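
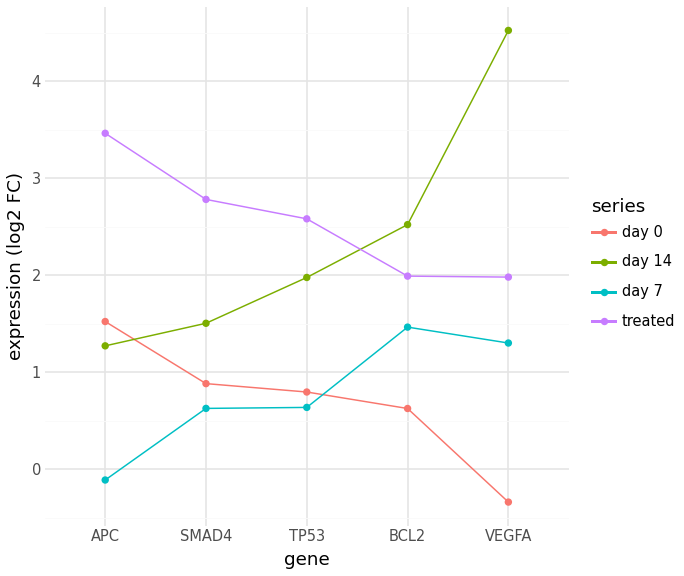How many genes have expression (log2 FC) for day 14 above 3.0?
1

Above 3.0: VEGFA.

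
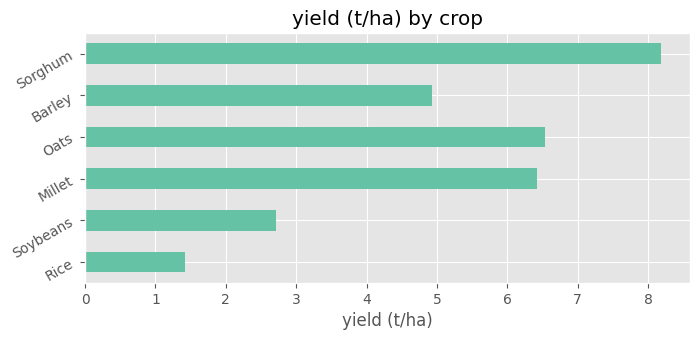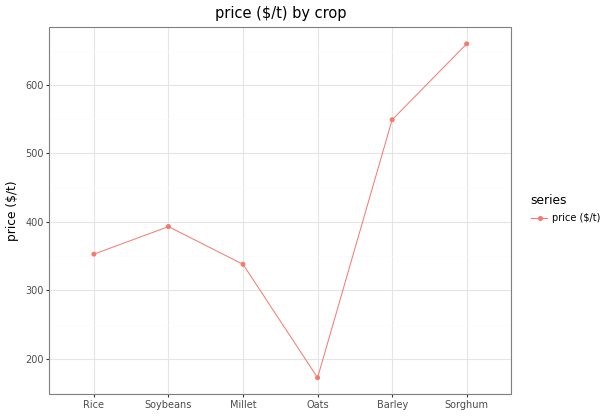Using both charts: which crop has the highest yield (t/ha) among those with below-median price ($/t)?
Oats

Chart 2 median price ($/t) ≈ 400; below-median crops: Rice, Millet, Oats. Among those, Oats has the highest yield (t/ha) (≈ 7).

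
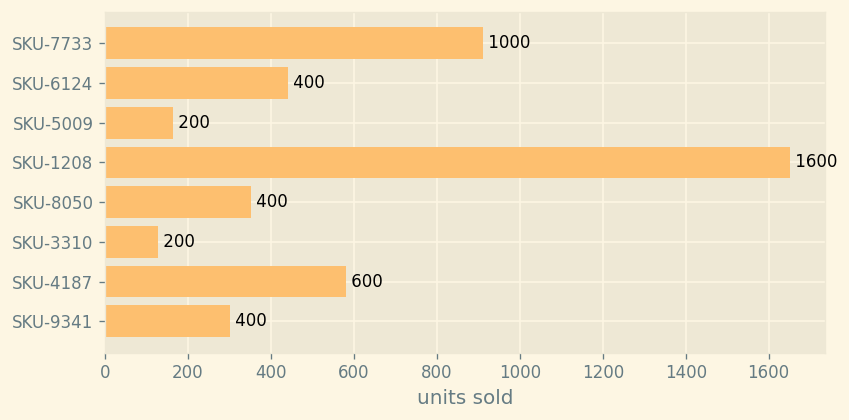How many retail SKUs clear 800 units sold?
Above 800: SKU-7733, SKU-1208.

2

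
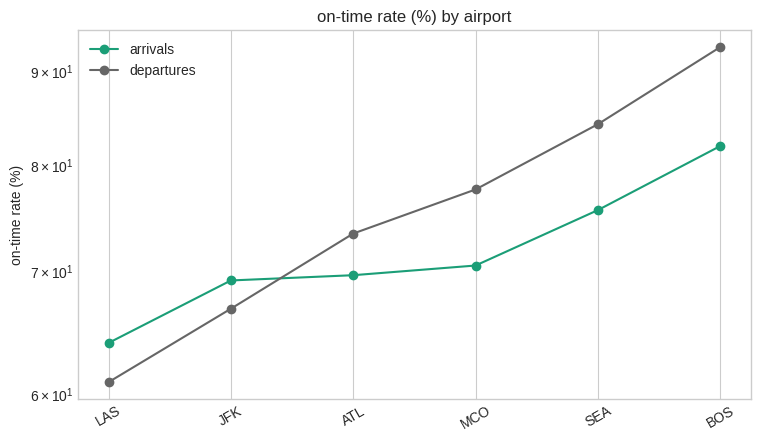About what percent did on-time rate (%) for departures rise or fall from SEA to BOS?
≈ +11.8%

SEA ≈ 85, BOS ≈ 95; (95 − 85) / 85 ≈ +11.8%.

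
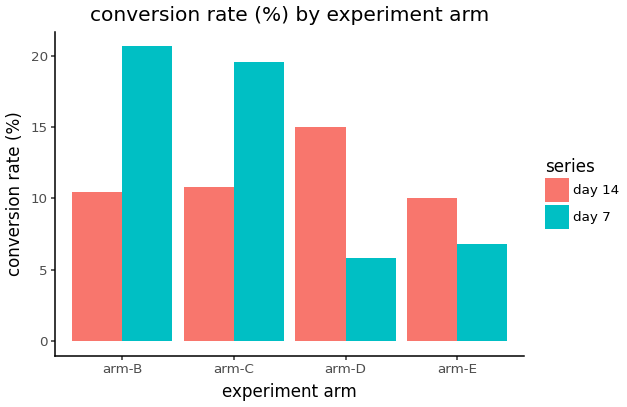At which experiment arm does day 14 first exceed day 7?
arm-C: day 14 ≈ 10 vs day 7 ≈ 20 (not yet); arm-D: day 14 ≈ 16 vs day 7 ≈ 6 (first crossover).

arm-D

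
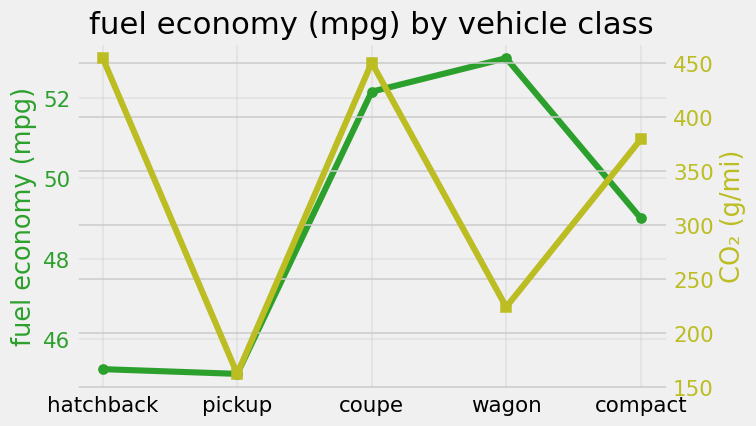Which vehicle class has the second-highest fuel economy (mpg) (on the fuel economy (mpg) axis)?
Top 3 (on the fuel economy (mpg) axis): wagon ≈ 53, coupe ≈ 52, compact ≈ 49.

coupe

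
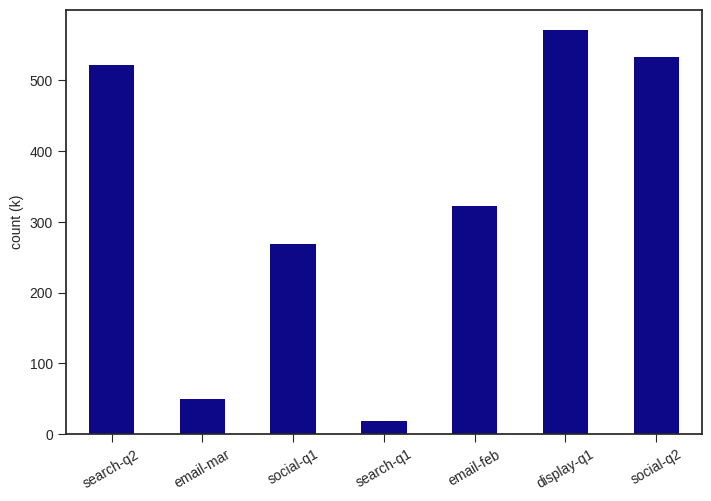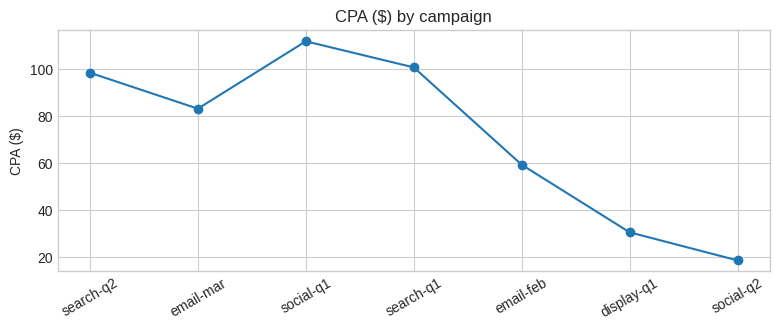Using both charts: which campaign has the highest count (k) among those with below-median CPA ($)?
Chart 2 median CPA ($) ≈ 80; below-median campaigns: email-feb, display-q1, social-q2. Among those, display-q1 has the highest count (k) (≈ 600).

display-q1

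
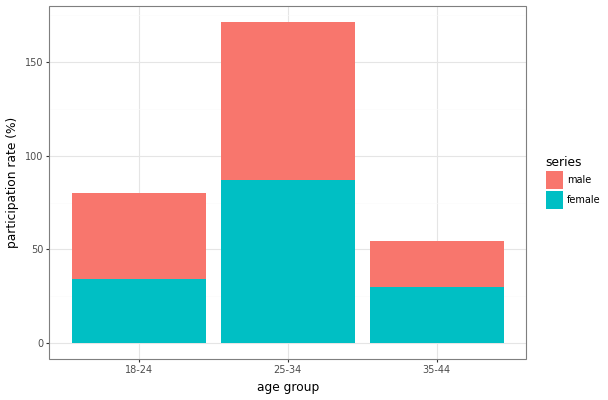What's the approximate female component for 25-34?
female top ≈ 80, bottom ≈ 0; segment ≈ 80.

≈ 80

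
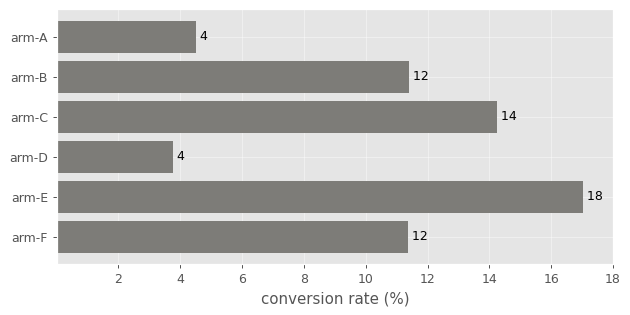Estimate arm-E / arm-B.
≈ 1.5×

arm-E ≈ 18, arm-B ≈ 12; 18/12 ≈ 1.5.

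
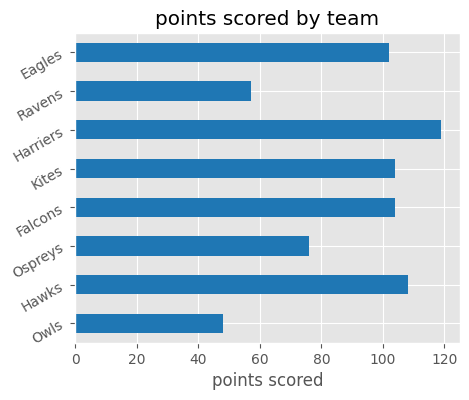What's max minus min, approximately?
≈ 70

Max Harriers ≈ 120, min Owls ≈ 50; range ≈ 70.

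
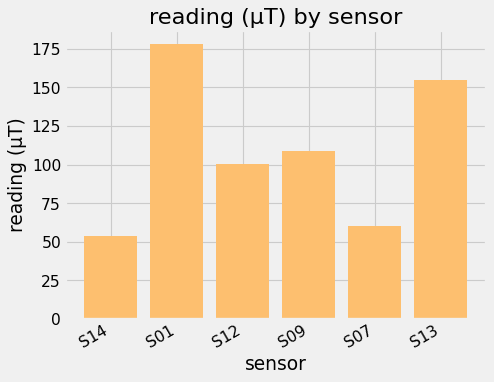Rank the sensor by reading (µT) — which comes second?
S13

Top 3: S01 ≈ 180, S13 ≈ 160, S09 ≈ 100.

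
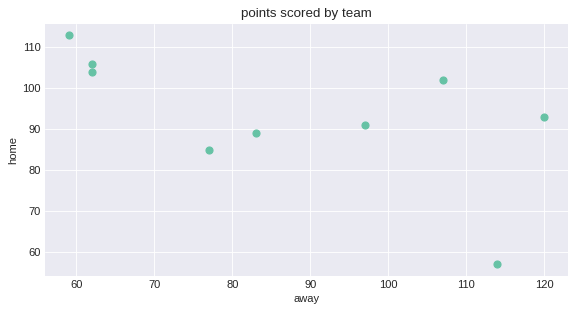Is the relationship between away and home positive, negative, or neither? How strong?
negative, moderate

Points are negatively correlated; moderate (|r| ≈ 0.6).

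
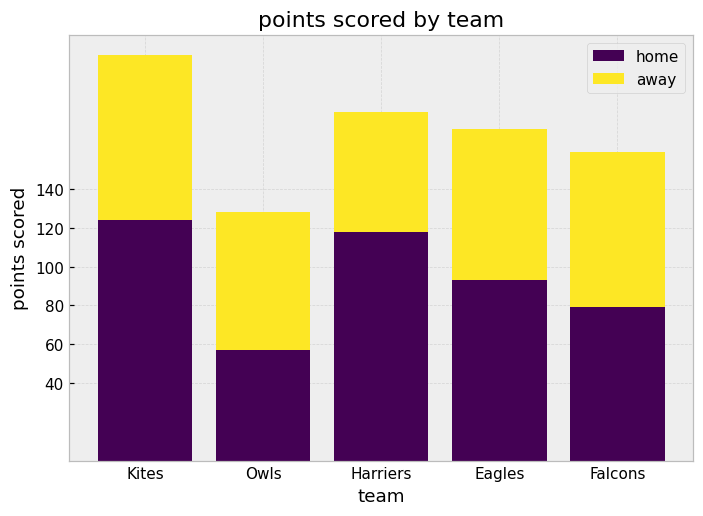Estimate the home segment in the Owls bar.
≈ 60

home top ≈ 60, bottom ≈ 0; segment ≈ 60.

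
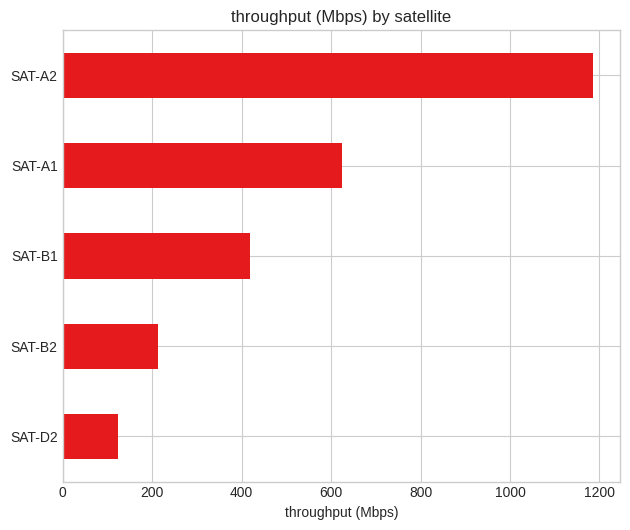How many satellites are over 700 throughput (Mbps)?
1

Above 700: SAT-A2.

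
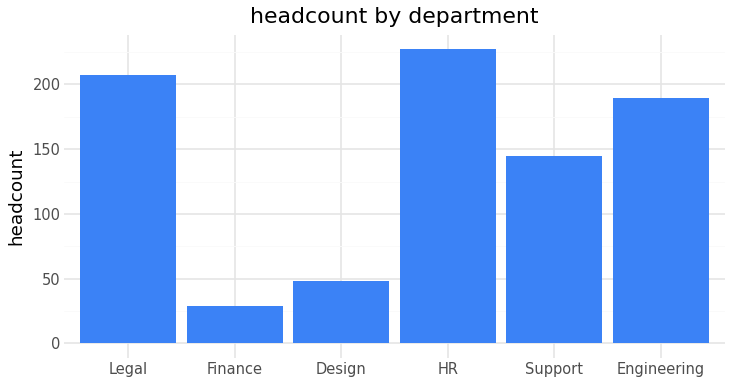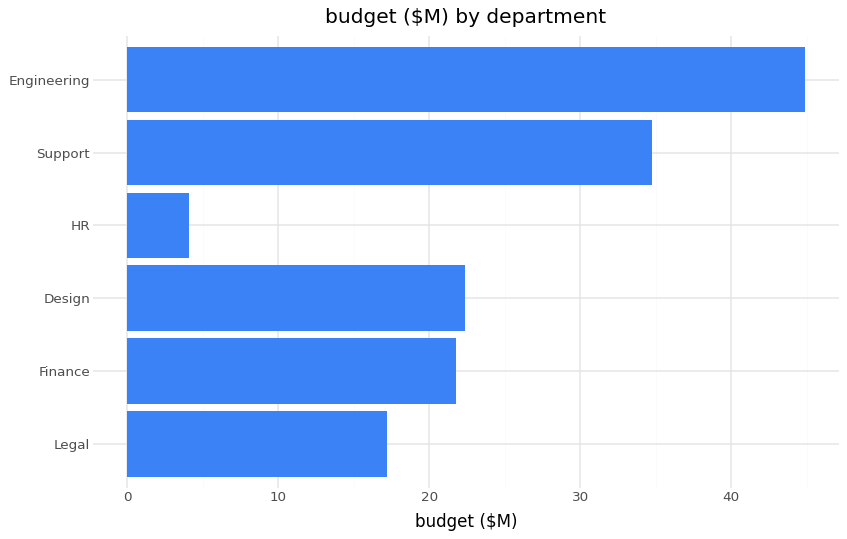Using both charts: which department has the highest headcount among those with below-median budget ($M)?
HR

Chart 2 median budget ($M) ≈ 20; below-median departments: Legal, Finance, HR. Among those, HR has the highest headcount (≈ 225).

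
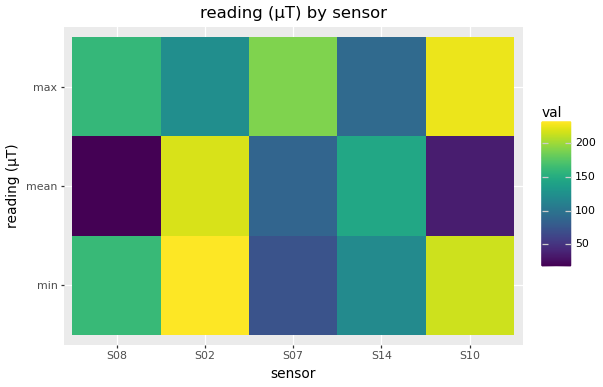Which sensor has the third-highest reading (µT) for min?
S08

Top 4 for min: S02 ≈ 240, S10 ≈ 220, S08 ≈ 160, S14 ≈ 120.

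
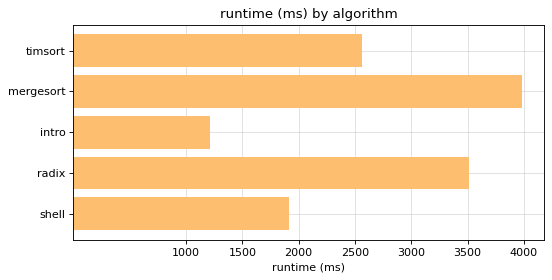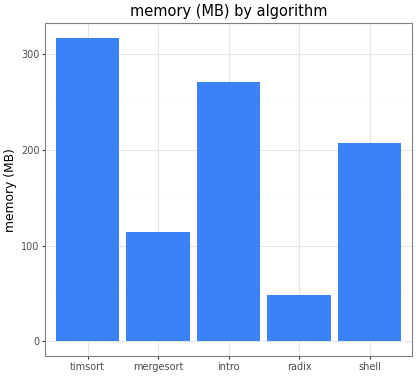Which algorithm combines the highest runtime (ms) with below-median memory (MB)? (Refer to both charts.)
mergesort

Chart 2 median memory (MB) ≈ 200; below-median algorithms: mergesort, radix. Among those, mergesort has the highest runtime (ms) (≈ 4000).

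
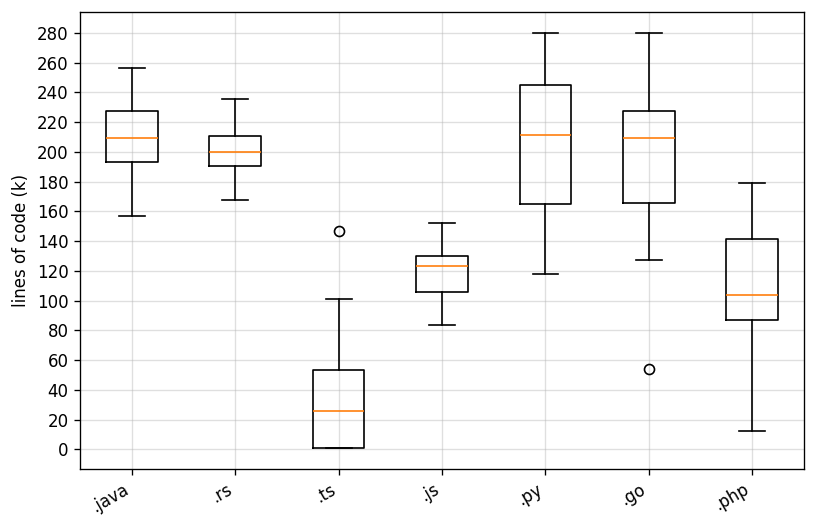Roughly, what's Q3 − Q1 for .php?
≈ 60

Q3 ≈ 140, Q1 ≈ 80; IQR ≈ 60.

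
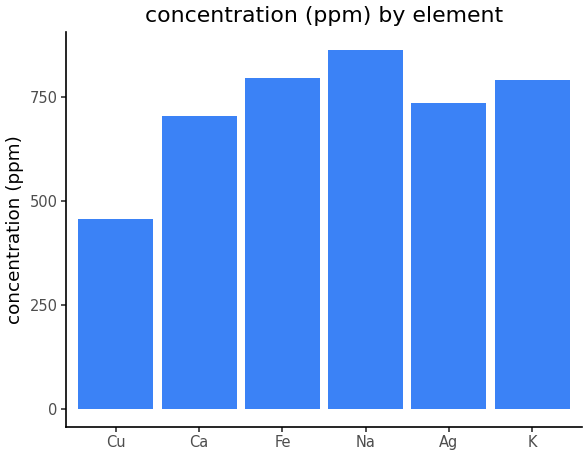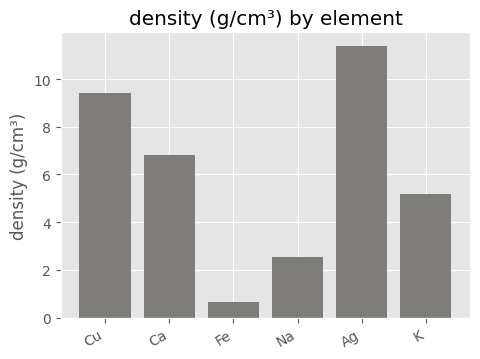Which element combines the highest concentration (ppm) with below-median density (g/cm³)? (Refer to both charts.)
Na

Chart 2 median density (g/cm³) ≈ 6; below-median elements: Fe, Na, K. Among those, Na has the highest concentration (ppm) (≈ 900).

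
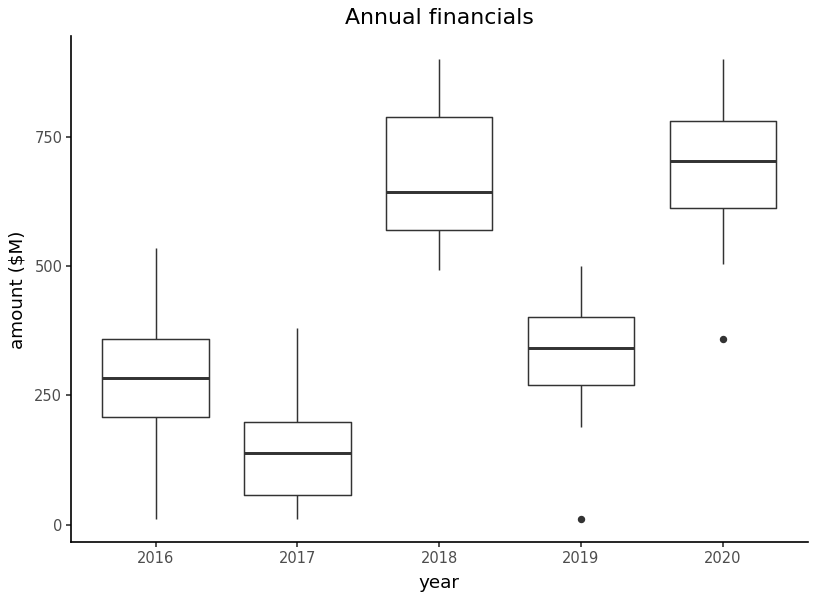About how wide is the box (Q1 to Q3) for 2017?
Q3 ≈ 200, Q1 ≈ 50; IQR ≈ 150.

≈ 150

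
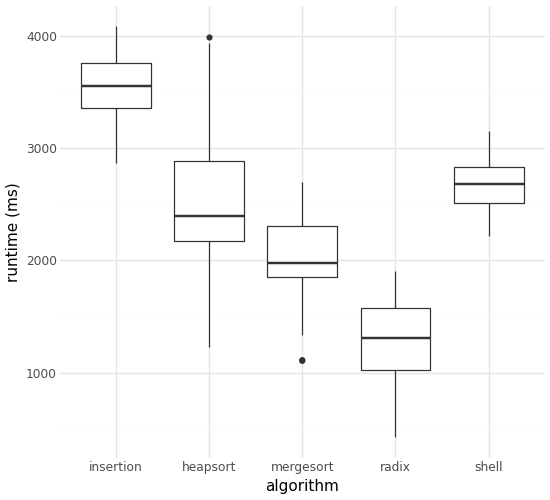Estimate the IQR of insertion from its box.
Q3 ≈ 3800, Q1 ≈ 3400; IQR ≈ 400.

≈ 400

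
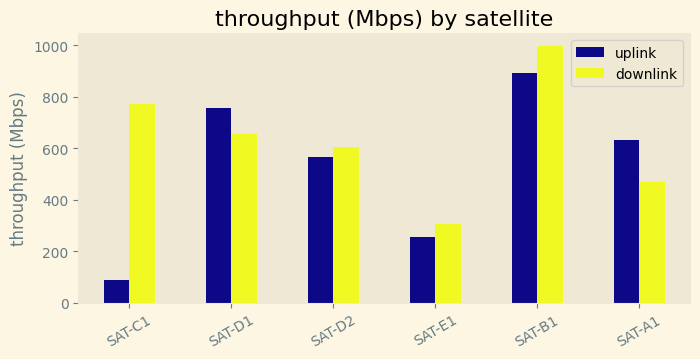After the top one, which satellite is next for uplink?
SAT-D1

Top 3 for uplink: SAT-B1 ≈ 900, SAT-D1 ≈ 800, SAT-A1 ≈ 600.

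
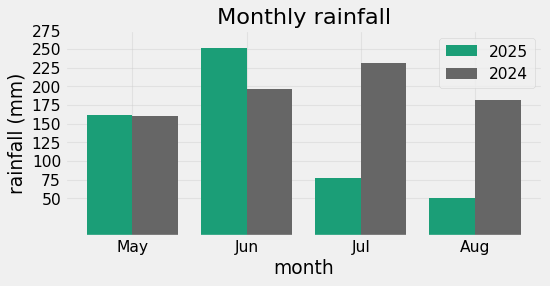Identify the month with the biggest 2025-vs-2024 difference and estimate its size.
Jul, ≈ 150 mm

Jul: 2025 ≈ 75, 2024 ≈ 225 → gap ≈ 150. Next-largest (Aug) is only ≈ 125.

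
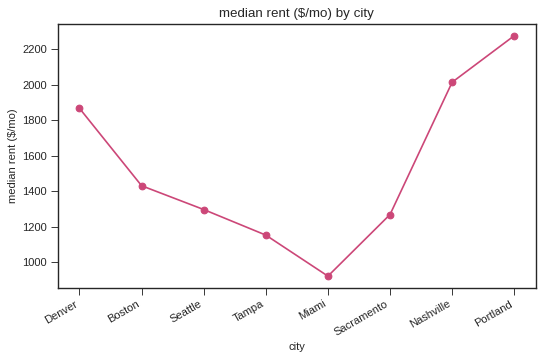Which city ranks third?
Top 4: Portland ≈ 2200, Nashville ≈ 2000, Denver ≈ 1800, Boston ≈ 1400.

Denver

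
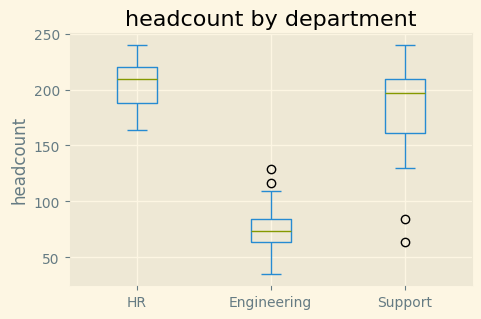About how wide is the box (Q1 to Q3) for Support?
≈ 40

Q3 ≈ 200, Q1 ≈ 160; IQR ≈ 40.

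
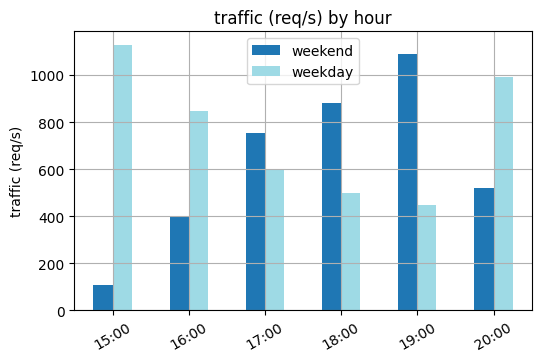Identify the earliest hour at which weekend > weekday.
16:00: weekend ≈ 400 vs weekday ≈ 800 (not yet); 17:00: weekend ≈ 800 vs weekday ≈ 600 (first crossover).

17:00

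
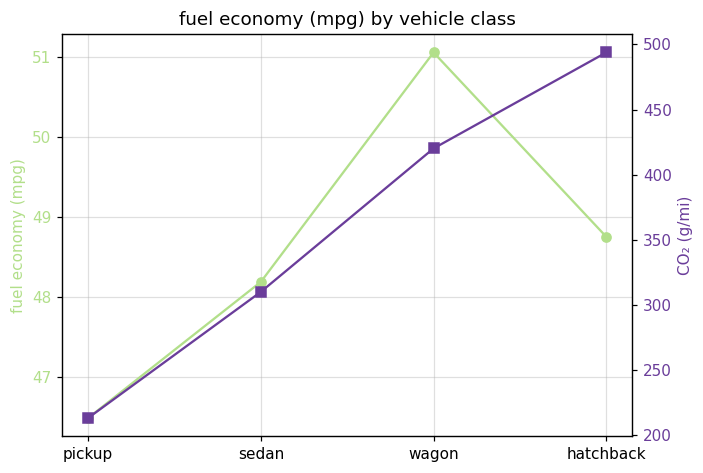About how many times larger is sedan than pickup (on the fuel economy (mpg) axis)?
≈ 1.03×

sedan ≈ 48.0, pickup ≈ 46.5; 48.0/46.5 ≈ 1.03.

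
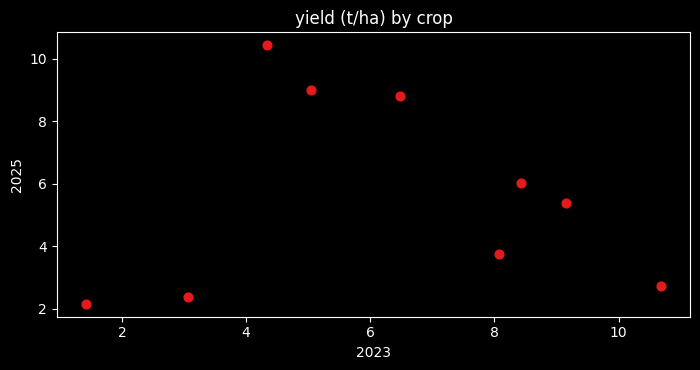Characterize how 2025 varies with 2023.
no clear correlation

Points are roughly uncorrelated; weak (|r| ≈ 0.0).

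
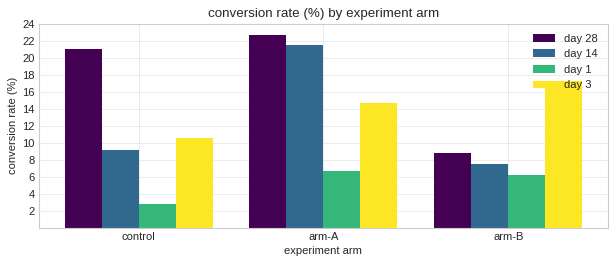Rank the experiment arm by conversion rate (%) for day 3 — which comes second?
Top 3 for day 3: arm-B ≈ 18, arm-A ≈ 14, control ≈ 10.

arm-A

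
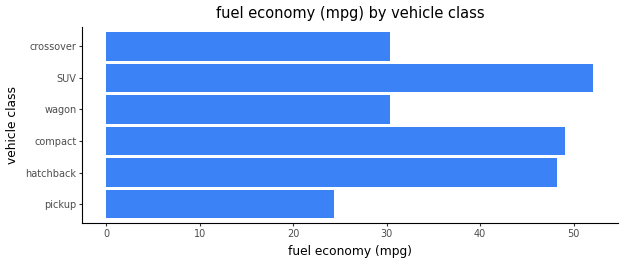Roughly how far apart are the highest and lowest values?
Max SUV ≈ 50, min pickup ≈ 25; range ≈ 25.

≈ 25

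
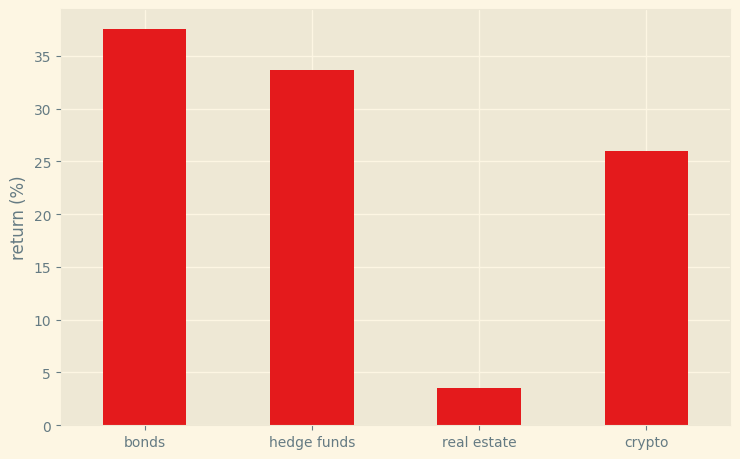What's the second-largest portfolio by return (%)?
Top 3: bonds ≈ 40, hedge funds ≈ 35, crypto ≈ 25.

hedge funds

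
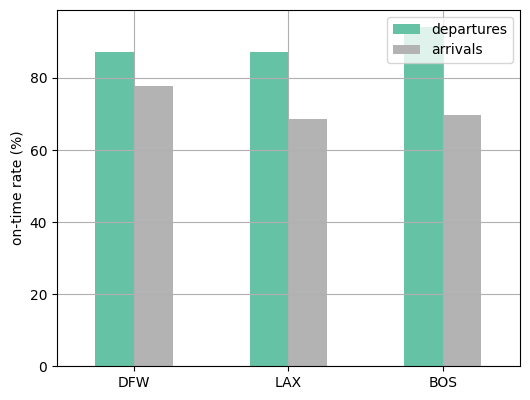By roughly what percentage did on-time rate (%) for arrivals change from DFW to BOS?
≈ -12.5%

DFW ≈ 80, BOS ≈ 70; (70 − 80) / 80 ≈ -12.5%.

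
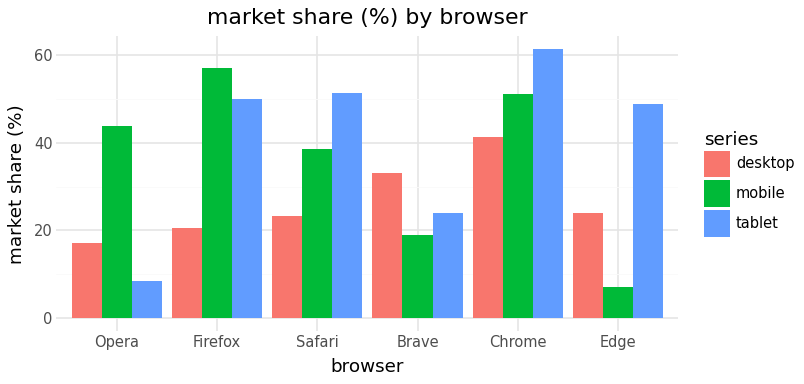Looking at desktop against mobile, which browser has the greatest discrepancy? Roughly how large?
Firefox, ≈ 40 %

Firefox: desktop ≈ 20, mobile ≈ 60 → gap ≈ 40. Next-largest (Opera) is only ≈ 20.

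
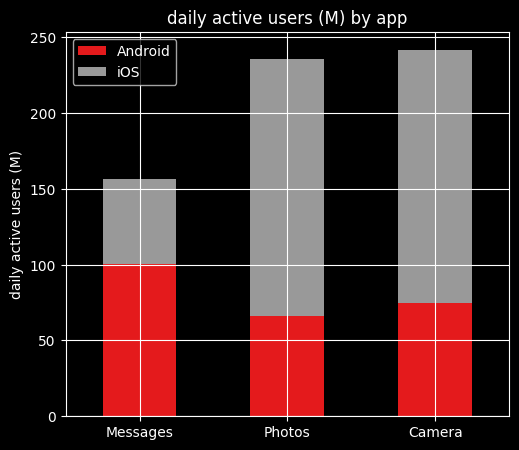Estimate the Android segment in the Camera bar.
≈ 75

Android top ≈ 75, bottom ≈ 0; segment ≈ 75.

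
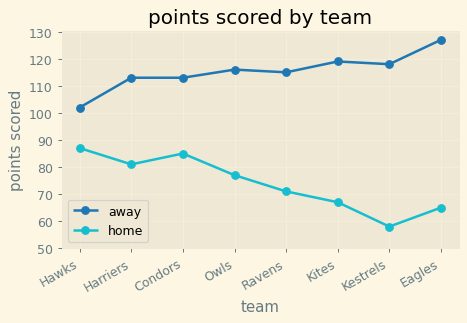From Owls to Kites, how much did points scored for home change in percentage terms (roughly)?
≈ -12.5%

Owls ≈ 80, Kites ≈ 70; (70 − 80) / 80 ≈ -12.5%.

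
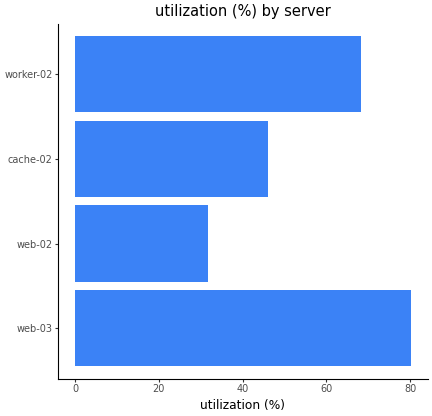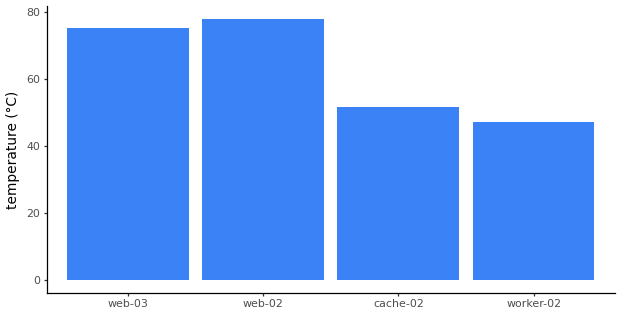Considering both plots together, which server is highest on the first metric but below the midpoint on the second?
Chart 2 median temperature (°C) ≈ 60; below-median servers: cache-02, worker-02. Among those, worker-02 has the highest utilization (%) (≈ 70).

worker-02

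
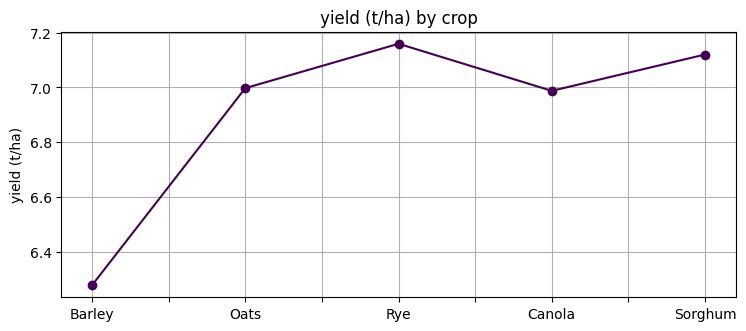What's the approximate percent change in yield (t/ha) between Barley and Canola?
Barley ≈ 6.3, Canola ≈ 7.0; (7.0 − 6.3) / 6.3 ≈ +11.1%.

≈ +11.1%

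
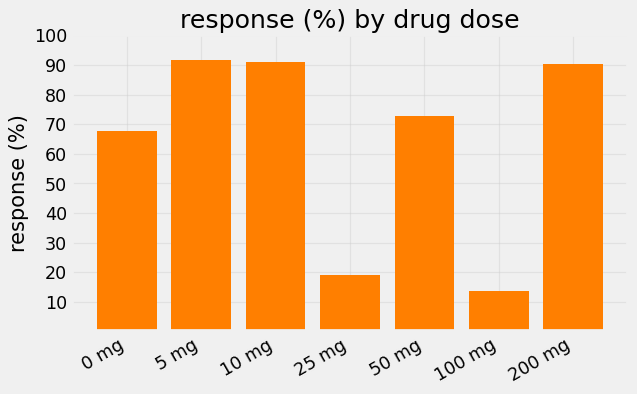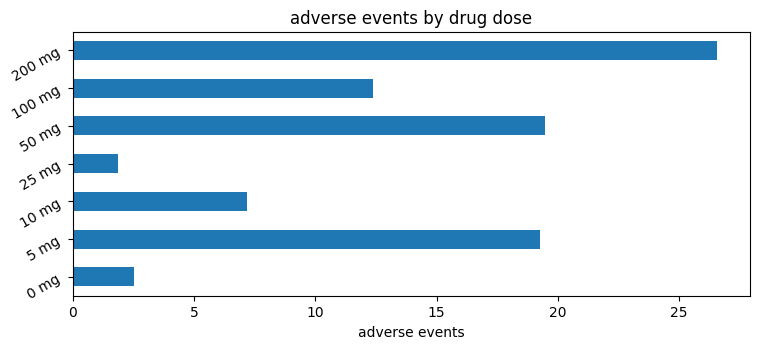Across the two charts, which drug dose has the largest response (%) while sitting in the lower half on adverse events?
10 mg

Chart 2 median adverse events ≈ 10; below-median drug doses: 0 mg, 10 mg, 25 mg. Among those, 10 mg has the highest response (%) (≈ 90).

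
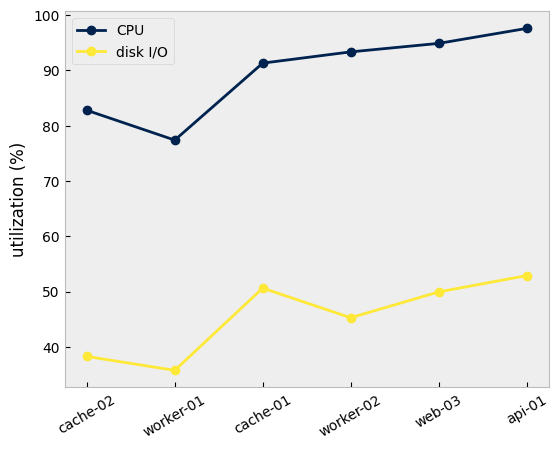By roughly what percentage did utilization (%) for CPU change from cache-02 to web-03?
cache-02 ≈ 80, web-03 ≈ 90; (90 − 80) / 80 ≈ +12.5%.

≈ +12.5%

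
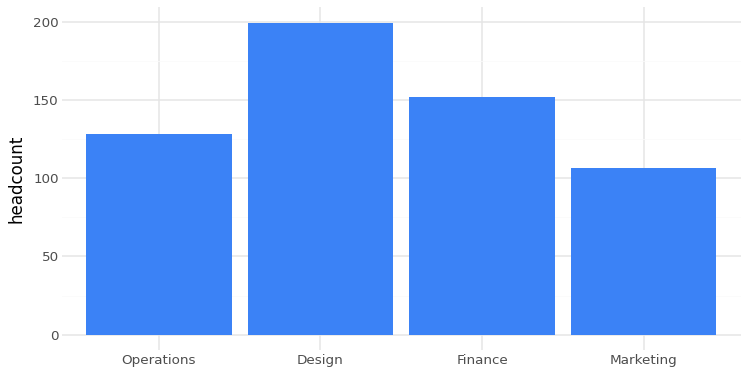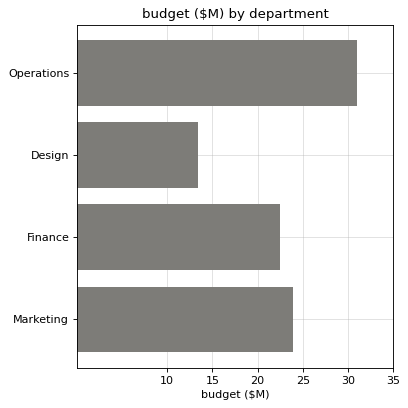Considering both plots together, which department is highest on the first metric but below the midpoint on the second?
Chart 2 median budget ($M) ≈ 25; below-median departments: Design, Finance. Among those, Design has the highest headcount (≈ 200).

Design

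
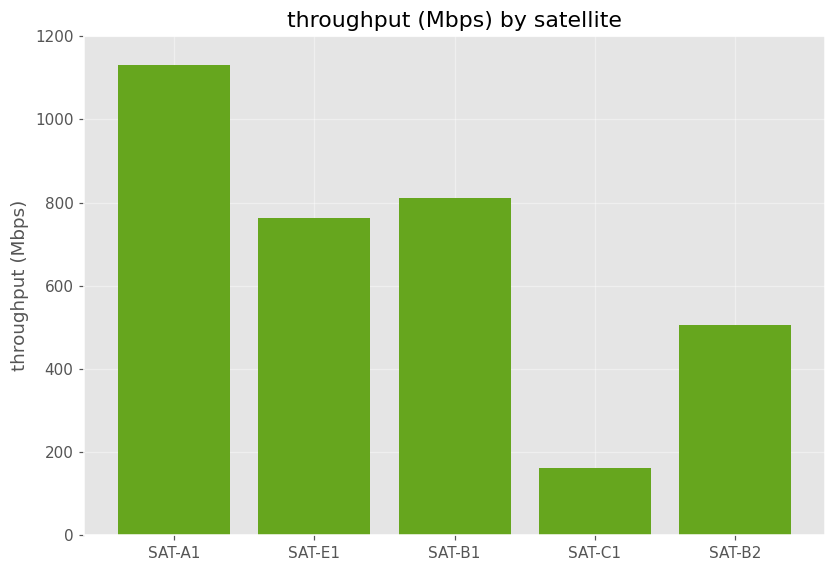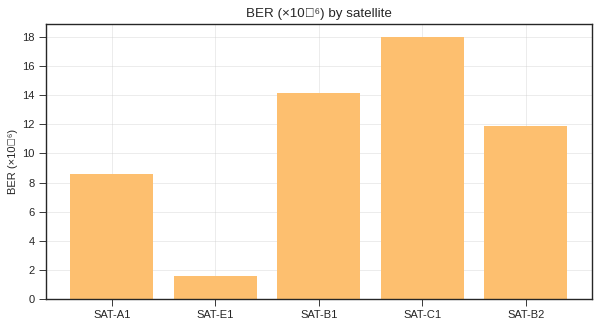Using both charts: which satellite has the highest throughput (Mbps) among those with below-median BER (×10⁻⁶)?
Chart 2 median BER (×10⁻⁶) ≈ 12; below-median satellites: SAT-A1, SAT-E1. Among those, SAT-A1 has the highest throughput (Mbps) (≈ 1200).

SAT-A1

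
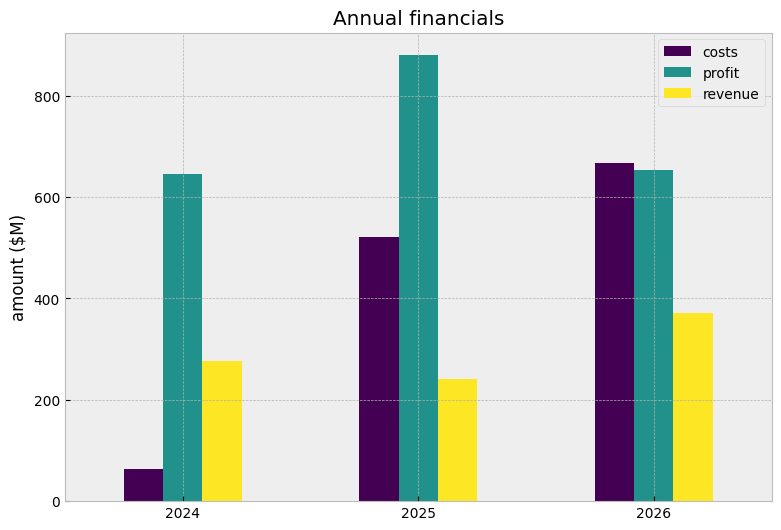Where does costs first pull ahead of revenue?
2024: costs ≈ 100 vs revenue ≈ 300 (not yet); 2025: costs ≈ 500 vs revenue ≈ 200 (first crossover).

2025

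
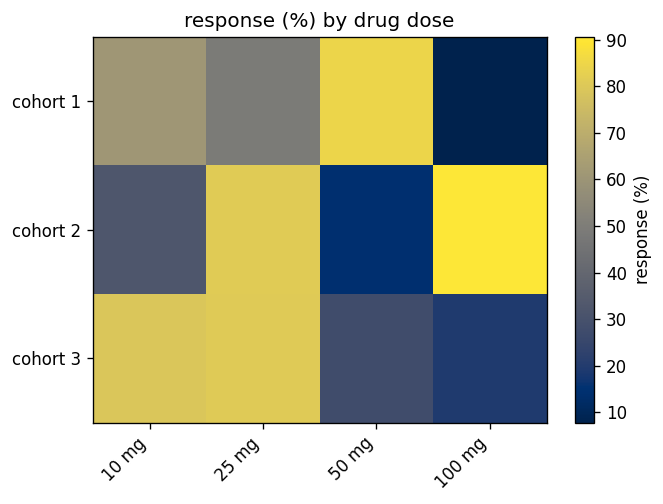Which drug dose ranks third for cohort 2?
10 mg

Top 4 for cohort 2: 100 mg ≈ 90, 25 mg ≈ 80, 10 mg ≈ 30, 50 mg ≈ 10.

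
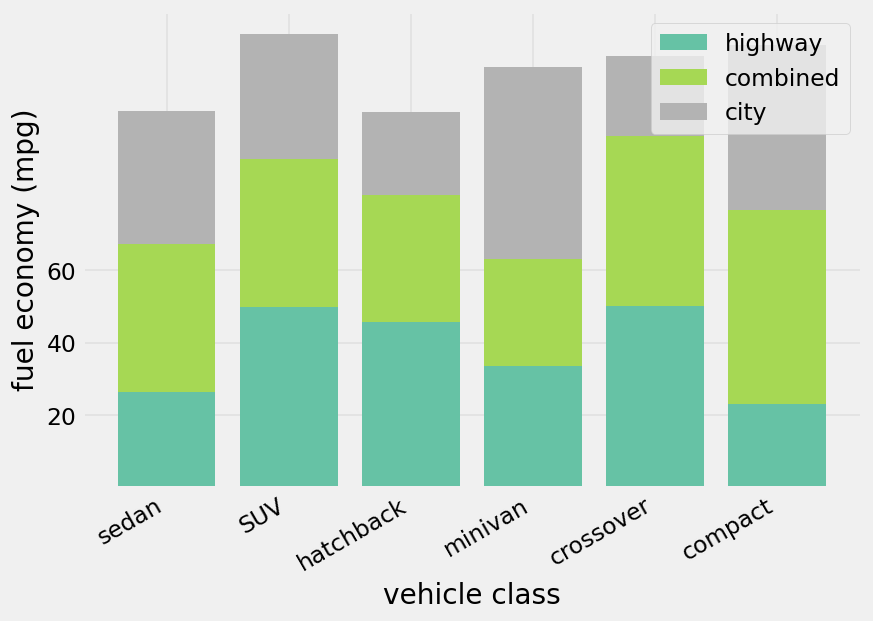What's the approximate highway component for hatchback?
≈ 40

highway top ≈ 40, bottom ≈ 0; segment ≈ 40.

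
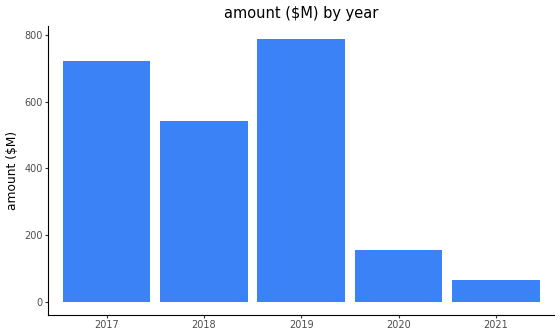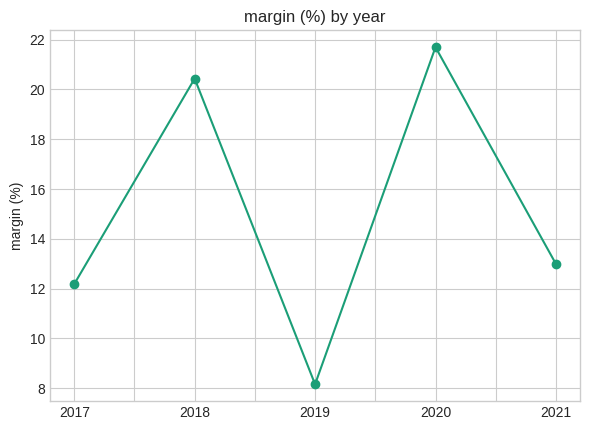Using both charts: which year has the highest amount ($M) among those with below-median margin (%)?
Chart 2 median margin (%) ≈ 12; below-median years: 2017, 2019. Among those, 2019 has the highest amount ($M) (≈ 800).

2019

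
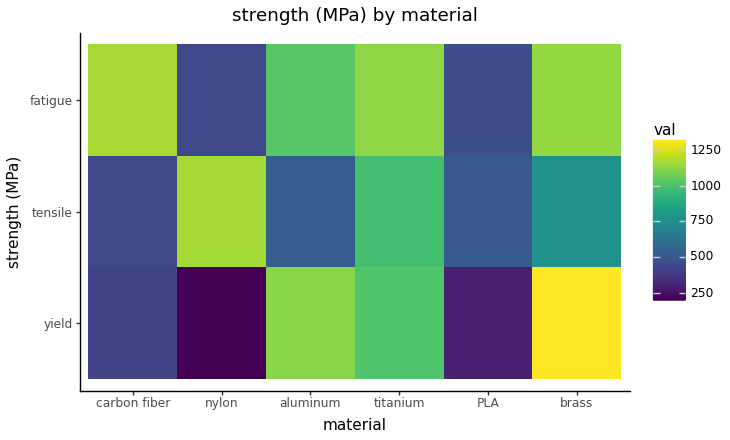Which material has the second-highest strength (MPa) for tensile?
Top 3 for tensile: nylon ≈ 1200, titanium ≈ 1000, brass ≈ 800.

titanium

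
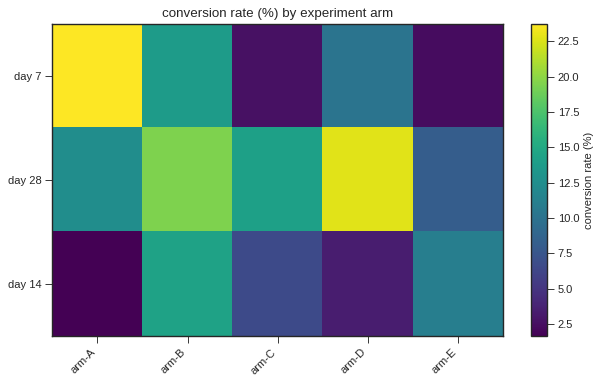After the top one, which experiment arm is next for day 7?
arm-B

Top 3 for day 7: arm-A ≈ 24, arm-B ≈ 14, arm-D ≈ 10.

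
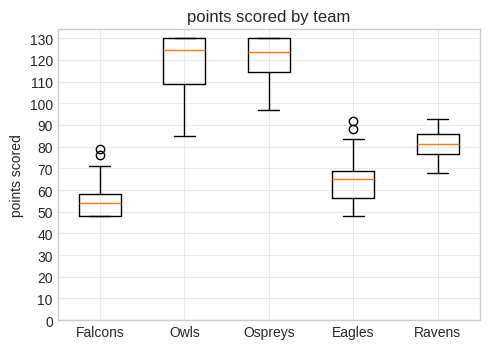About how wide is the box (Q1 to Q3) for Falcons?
Q3 ≈ 60, Q1 ≈ 50; IQR ≈ 10.

≈ 10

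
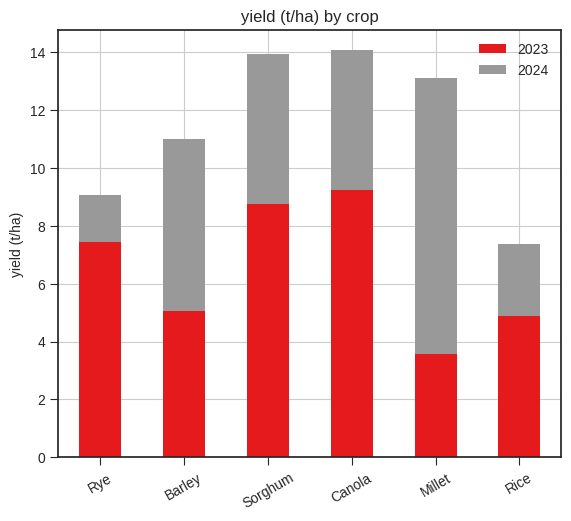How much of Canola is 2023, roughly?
2023 top ≈ 10, bottom ≈ 0; segment ≈ 10.

≈ 10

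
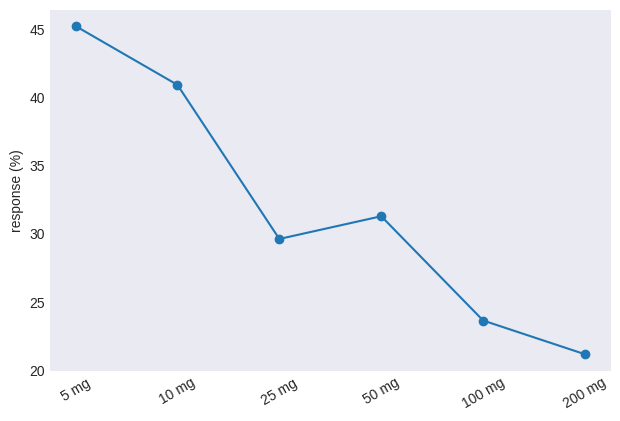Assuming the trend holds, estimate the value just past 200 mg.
≈ 15

Last three: 30, 25, 20 → slope ≈ -5/step → next ≈ 15.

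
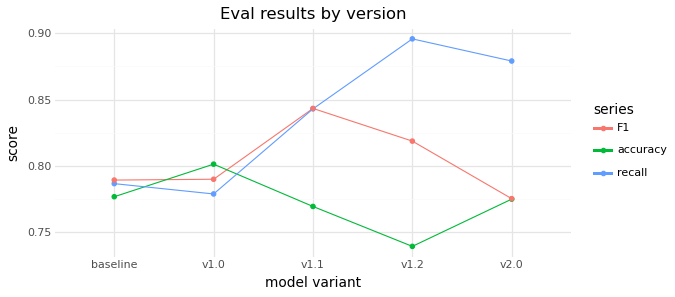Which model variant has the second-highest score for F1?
Top 3 for F1: v1.1 ≈ 0.84, v1.2 ≈ 0.82, v1.0 ≈ 0.78.

v1.2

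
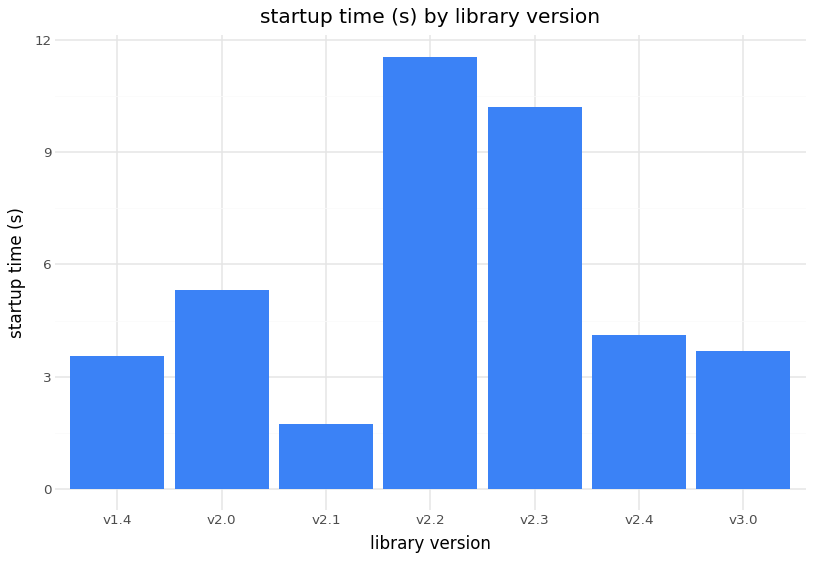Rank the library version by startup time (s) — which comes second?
Top 3: v2.2 ≈ 12, v2.3 ≈ 10, v2.0 ≈ 5.

v2.3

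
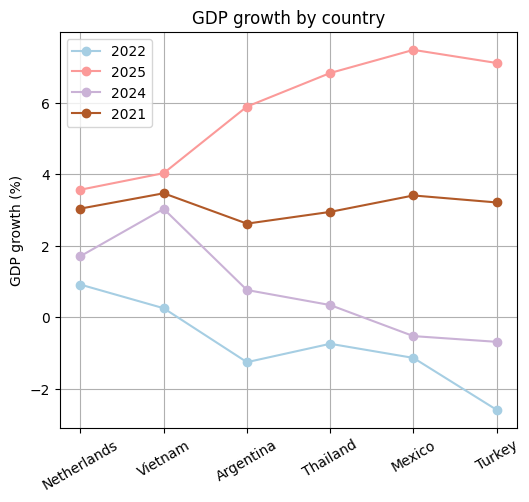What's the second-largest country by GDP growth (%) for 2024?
Top 3 for 2024: Vietnam ≈ 3, Netherlands ≈ 2, Argentina ≈ 1.

Netherlands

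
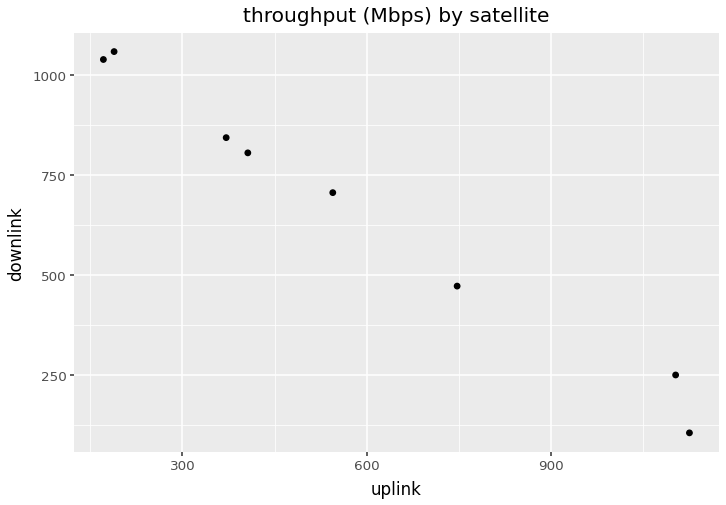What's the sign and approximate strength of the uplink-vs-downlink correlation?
negative, strong

Points are negatively correlated; strong (|r| ≈ 1.0).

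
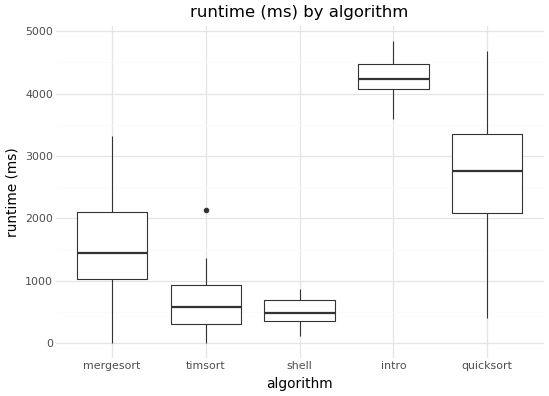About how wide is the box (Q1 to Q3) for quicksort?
Q3 ≈ 3500, Q1 ≈ 2000; IQR ≈ 1500.

≈ 1500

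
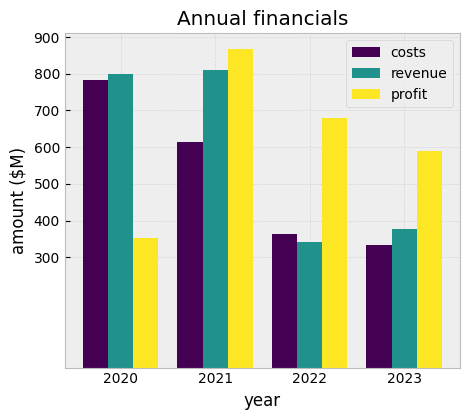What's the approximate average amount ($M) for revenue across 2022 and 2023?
≈ 350

(300 + 400) / 2 ≈ 350.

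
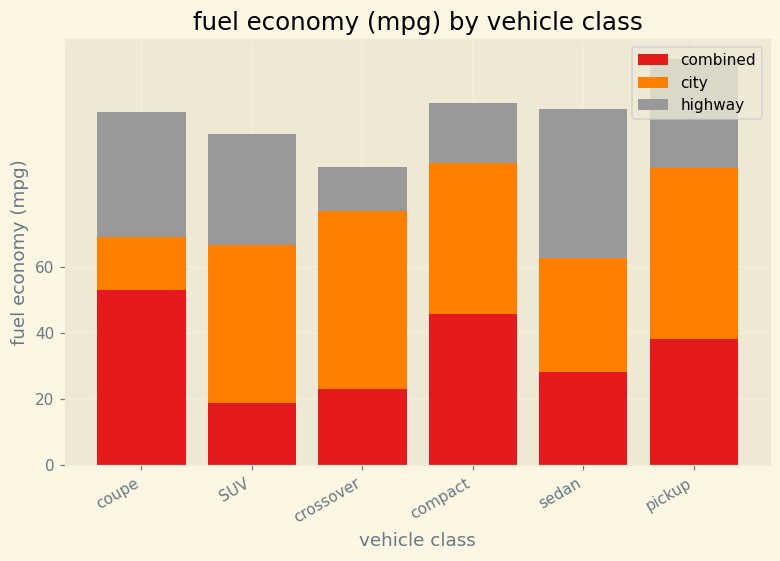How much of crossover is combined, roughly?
combined top ≈ 20, bottom ≈ 0; segment ≈ 20.

≈ 20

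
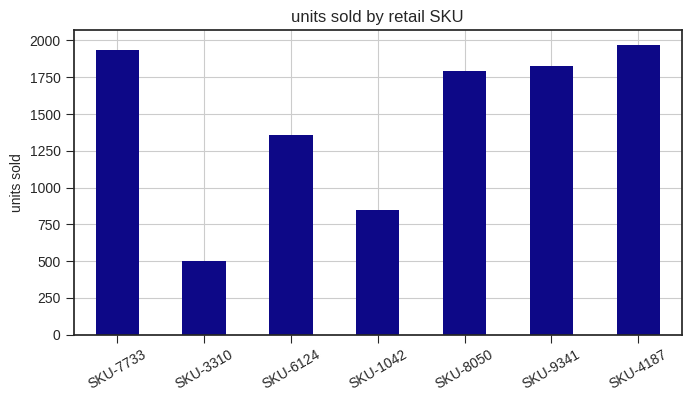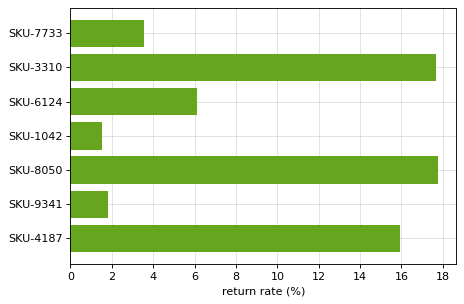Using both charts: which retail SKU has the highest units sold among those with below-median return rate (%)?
SKU-7733

Chart 2 median return rate (%) ≈ 6; below-median retail SKUs: SKU-7733, SKU-1042, SKU-9341. Among those, SKU-7733 has the highest units sold (≈ 2000).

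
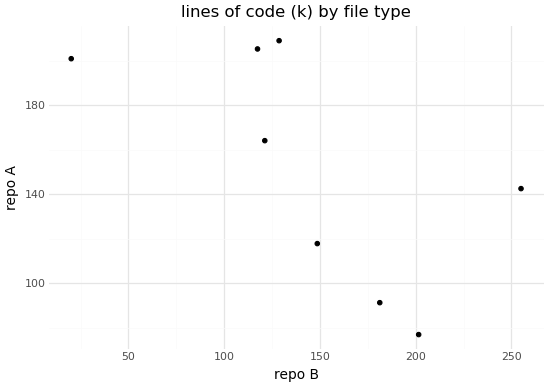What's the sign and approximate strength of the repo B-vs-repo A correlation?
Points are negatively correlated; moderate (|r| ≈ 0.6).

negative, moderate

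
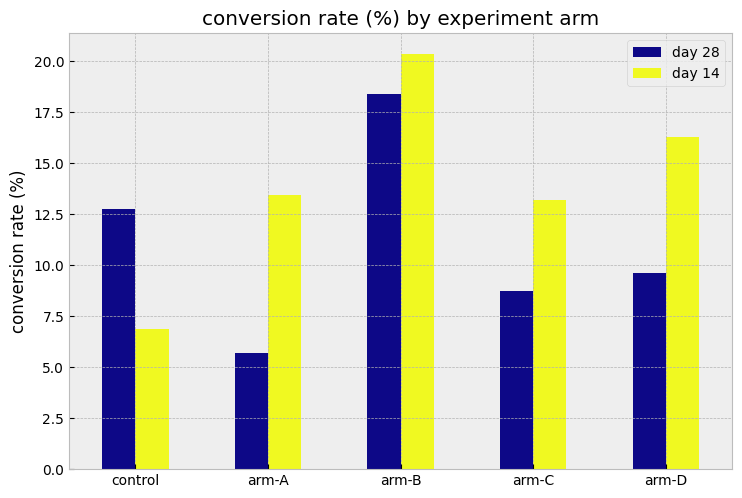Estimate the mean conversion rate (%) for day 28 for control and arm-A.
(12 + 6) / 2 ≈ 9.

≈ 9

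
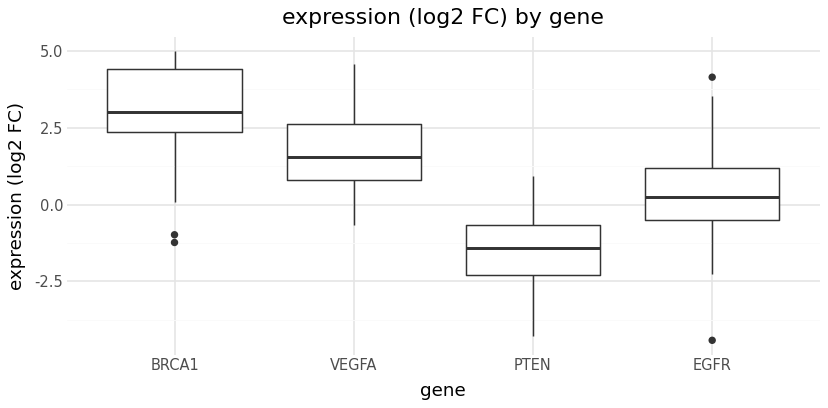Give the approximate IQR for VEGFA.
≈ 1.5

Q3 ≈ 2.5, Q1 ≈ 1.0; IQR ≈ 1.5.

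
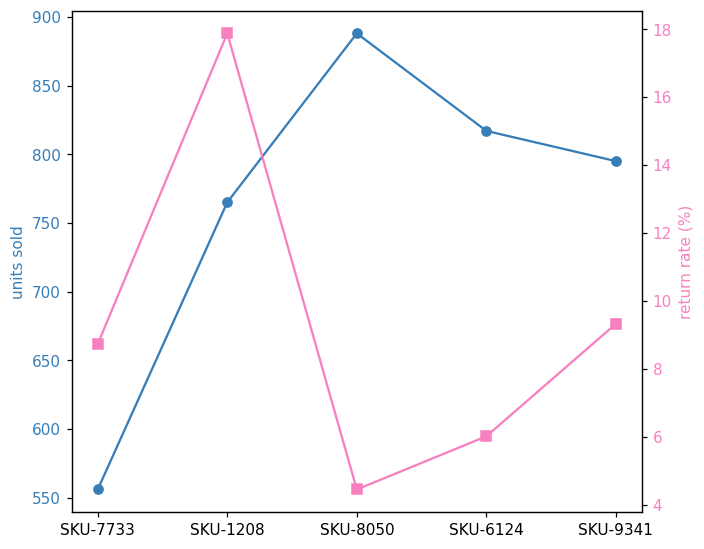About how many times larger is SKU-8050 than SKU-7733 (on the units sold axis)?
≈ 1.64×

SKU-8050 ≈ 900, SKU-7733 ≈ 550; 900/550 ≈ 1.64.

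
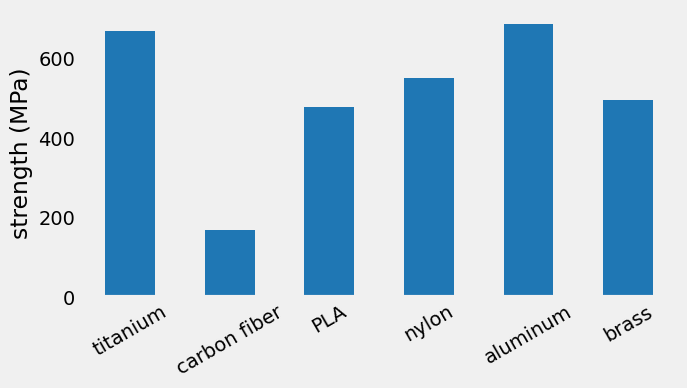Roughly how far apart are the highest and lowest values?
Max aluminum ≈ 700, min carbon fiber ≈ 200; range ≈ 500.

≈ 500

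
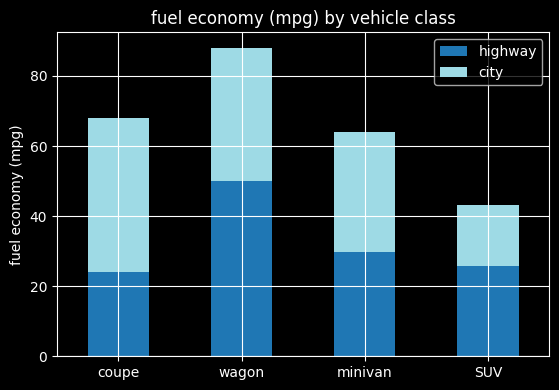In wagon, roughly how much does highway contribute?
highway top ≈ 50, bottom ≈ 0; segment ≈ 50.

≈ 50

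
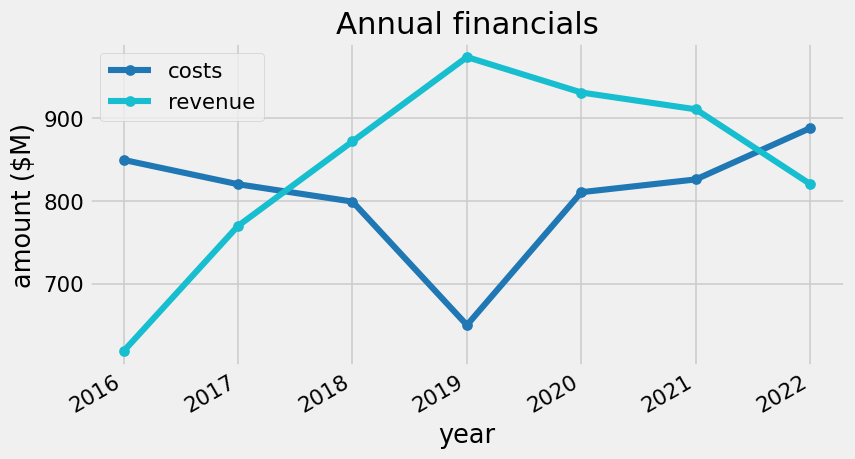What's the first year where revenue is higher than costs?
2017: revenue ≈ 750 vs costs ≈ 800 (not yet); 2018: revenue ≈ 850 vs costs ≈ 800 (first crossover).

2018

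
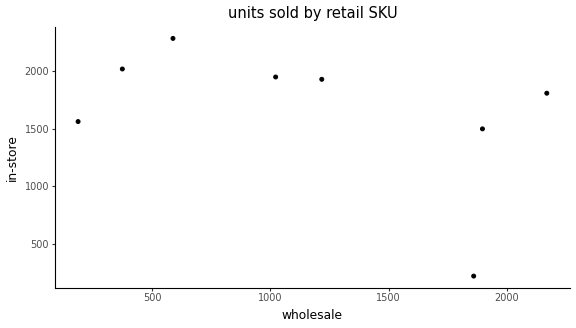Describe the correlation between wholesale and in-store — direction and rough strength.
Points are negatively correlated; moderate (|r| ≈ 0.5).

negative, moderate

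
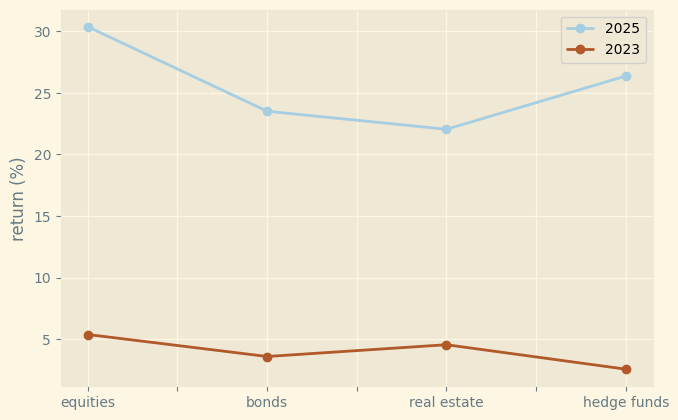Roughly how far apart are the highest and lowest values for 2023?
≈ 0

Max equities ≈ 5, min hedge funds ≈ 5; range ≈ 0.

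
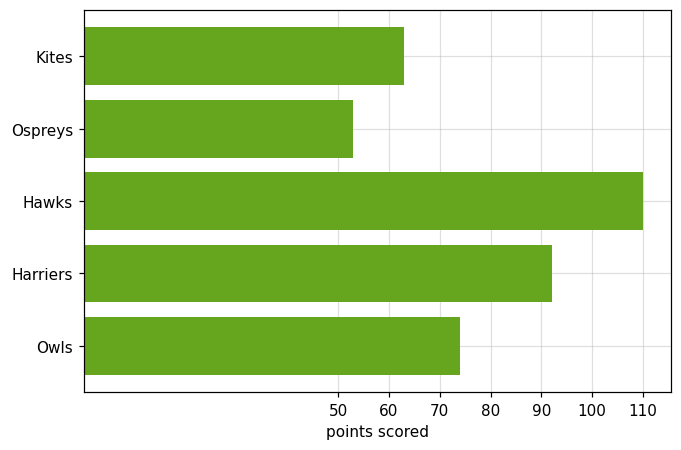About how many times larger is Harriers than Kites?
≈ 1.5×

Harriers ≈ 90, Kites ≈ 60; 90/60 ≈ 1.5.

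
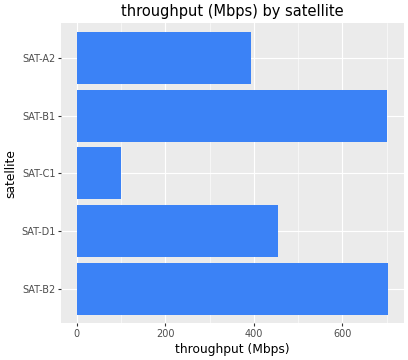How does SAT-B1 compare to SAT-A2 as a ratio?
SAT-B1 ≈ 700, SAT-A2 ≈ 400; 700/400 ≈ 1.75.

≈ 1.75×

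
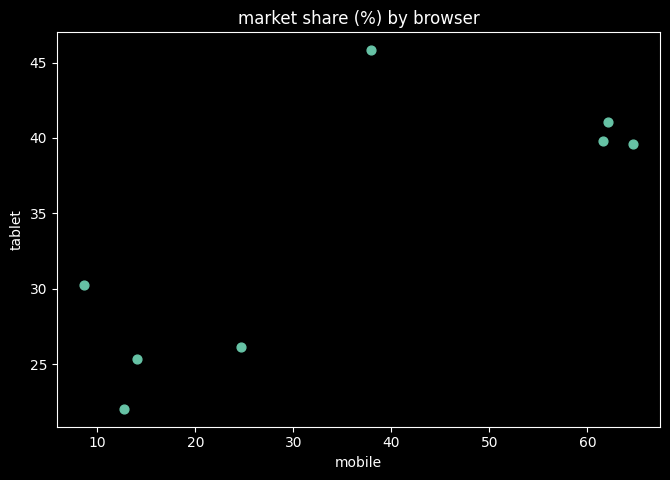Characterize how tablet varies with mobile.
Points are positively correlated; strong (|r| ≈ 0.8).

positive, strong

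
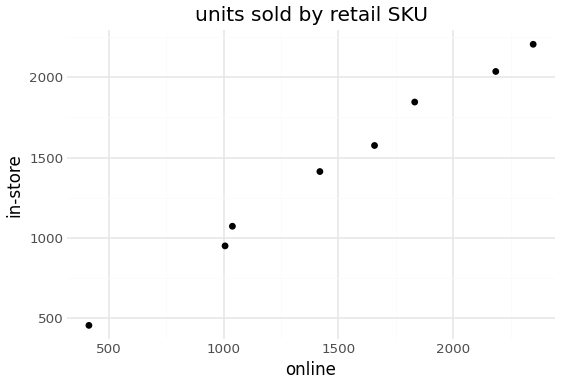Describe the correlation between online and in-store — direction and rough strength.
positive, strong

Points are positively correlated; strong (|r| ≈ 1.0).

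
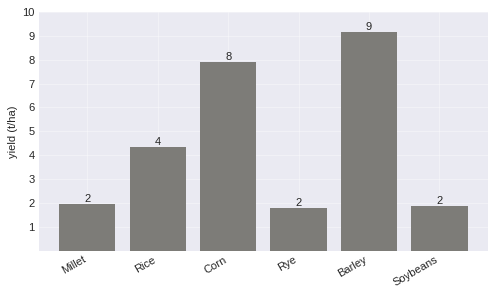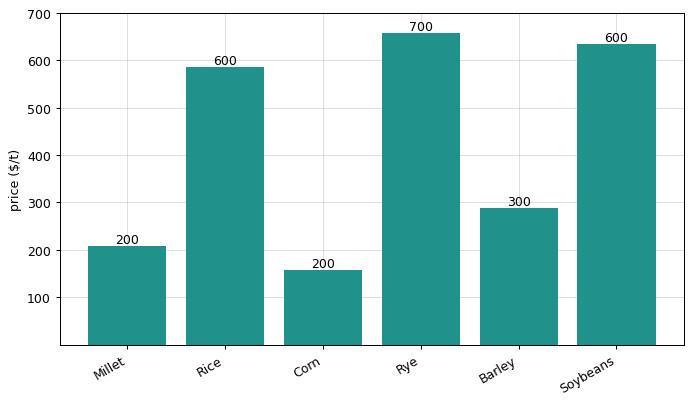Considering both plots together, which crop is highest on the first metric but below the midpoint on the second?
Chart 2 median price ($/t) ≈ 400; below-median crops: Millet, Corn, Barley. Among those, Barley has the highest yield (t/ha) (≈ 9).

Barley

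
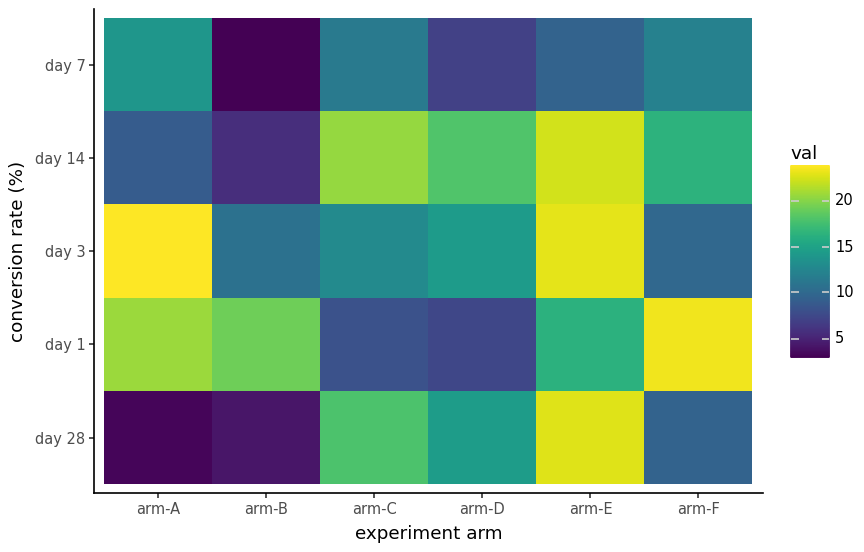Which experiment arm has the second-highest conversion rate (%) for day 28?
arm-C

Top 3 for day 28: arm-E ≈ 22, arm-C ≈ 18, arm-D ≈ 14.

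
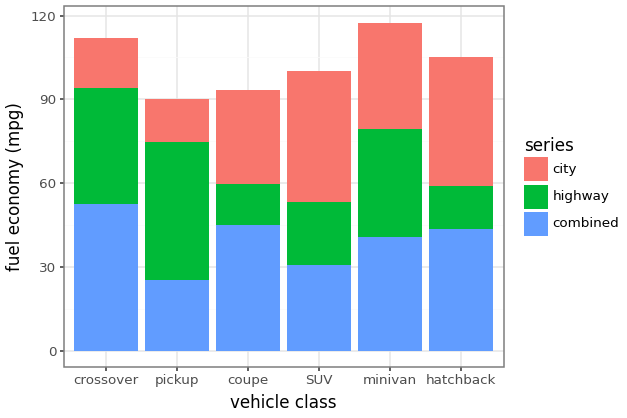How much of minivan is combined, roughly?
combined top ≈ 40, bottom ≈ 0; segment ≈ 40.

≈ 40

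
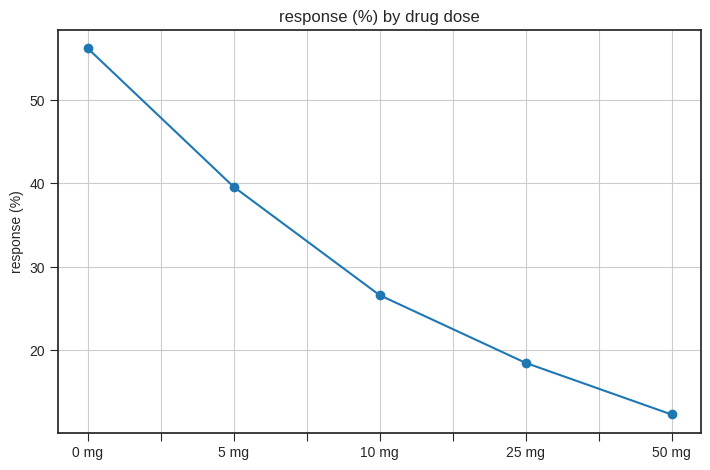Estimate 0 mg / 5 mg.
0 mg ≈ 55, 5 mg ≈ 40; 55/40 ≈ 1.38.

≈ 1.38×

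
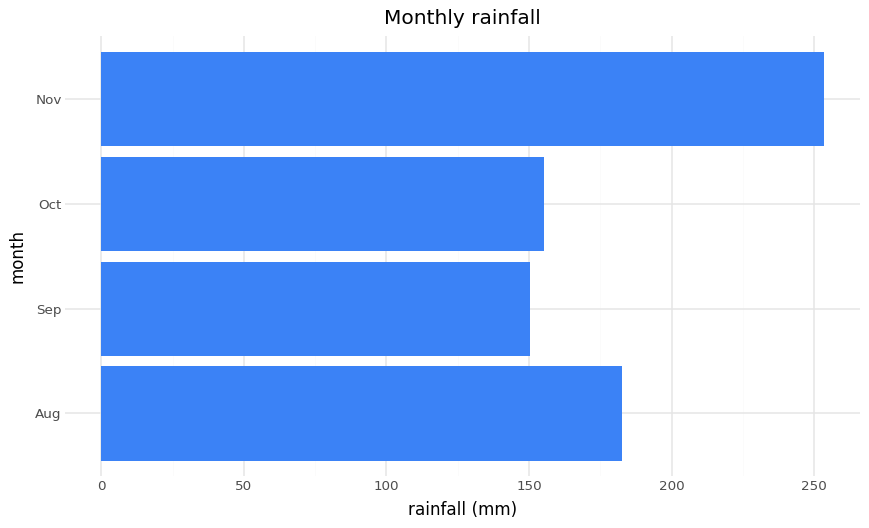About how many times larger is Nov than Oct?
≈ 1.67×

Nov ≈ 250, Oct ≈ 150; 250/150 ≈ 1.67.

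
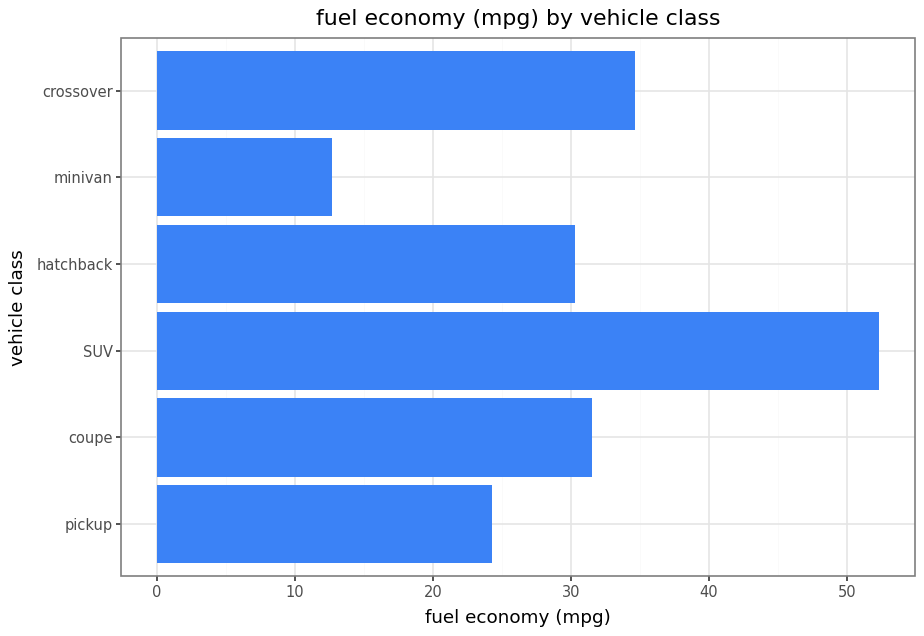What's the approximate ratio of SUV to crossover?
SUV ≈ 50, crossover ≈ 35; 50/35 ≈ 1.43.

≈ 1.43×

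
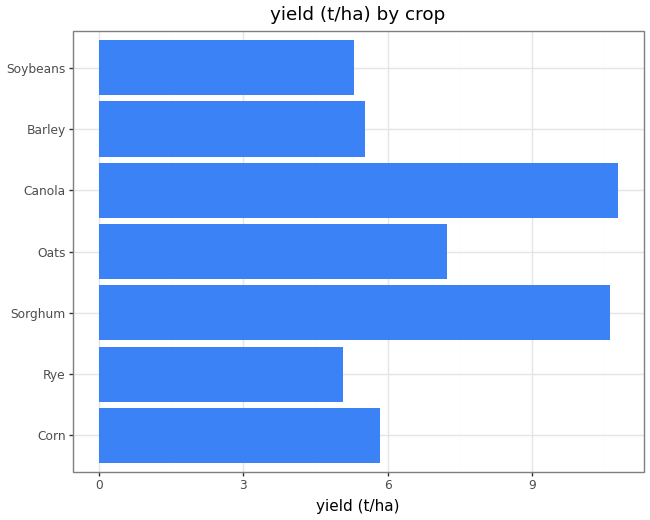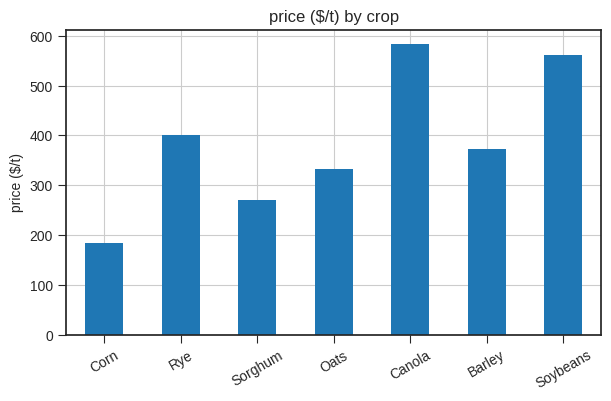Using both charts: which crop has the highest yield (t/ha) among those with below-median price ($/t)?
Sorghum

Chart 2 median price ($/t) ≈ 400; below-median crops: Corn, Sorghum, Oats. Among those, Sorghum has the highest yield (t/ha) (≈ 11).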